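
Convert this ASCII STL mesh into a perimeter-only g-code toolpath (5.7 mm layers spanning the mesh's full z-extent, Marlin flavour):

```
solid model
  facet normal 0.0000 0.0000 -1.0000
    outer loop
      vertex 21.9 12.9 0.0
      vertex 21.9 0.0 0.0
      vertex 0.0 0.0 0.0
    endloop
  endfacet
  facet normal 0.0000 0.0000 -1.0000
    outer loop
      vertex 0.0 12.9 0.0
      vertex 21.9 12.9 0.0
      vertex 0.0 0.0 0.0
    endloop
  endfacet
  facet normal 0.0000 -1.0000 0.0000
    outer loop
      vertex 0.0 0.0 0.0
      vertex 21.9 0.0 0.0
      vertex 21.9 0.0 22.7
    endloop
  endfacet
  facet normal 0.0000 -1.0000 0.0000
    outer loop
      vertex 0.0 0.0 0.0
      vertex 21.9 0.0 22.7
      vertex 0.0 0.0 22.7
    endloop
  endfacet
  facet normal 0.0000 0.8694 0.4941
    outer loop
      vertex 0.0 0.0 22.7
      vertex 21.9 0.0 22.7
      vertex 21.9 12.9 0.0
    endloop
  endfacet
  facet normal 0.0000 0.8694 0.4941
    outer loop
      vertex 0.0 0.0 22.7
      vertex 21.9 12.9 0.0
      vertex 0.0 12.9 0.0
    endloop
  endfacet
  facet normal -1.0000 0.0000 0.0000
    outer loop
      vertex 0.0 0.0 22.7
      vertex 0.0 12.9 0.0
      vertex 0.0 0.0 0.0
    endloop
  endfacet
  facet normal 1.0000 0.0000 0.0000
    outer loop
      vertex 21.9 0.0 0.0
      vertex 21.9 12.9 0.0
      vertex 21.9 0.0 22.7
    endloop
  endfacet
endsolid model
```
; perimeter-only toolpath
G21 ; units = mm
G90 ; absolute positioning
G28 ; home
; layer 1
G0 Z5.7
G0 X0.0 Y0.0
G1 X21.9 Y0.0
G1 X21.9 Y9.7
G1 X0.0 Y9.7
G1 X0.0 Y0.0
; layer 2
G0 Z11.3
G0 X0.0 Y0.0
G1 X21.9 Y0.0
G1 X21.9 Y6.5
G1 X0.0 Y6.5
G1 X0.0 Y0.0
; layer 3
G0 Z17.0
G0 X0.0 Y0.0
G1 X21.9 Y0.0
G1 X21.9 Y3.2
G1 X0.0 Y3.2
G1 X0.0 Y0.0
M2 ; end

The solid is a wedge (ramp): 21.9 × 12.9 mm base, rising to 22.7 mm along the y=0 edge and sloping linearly to z=0 at y=12.9. Slicing at Δz = 5.7 mm — 4 equal slices spanning the solid's height, so layer i sits at z = i·h/4 — gives 3 non-empty perimeters. Each is a 4-segment closed polygon; G0 lifts to the layer z and rapids to the start vertex, then G1 traces the edges. The cross-section shrinks linearly with z (the slice at the apex is degenerate and omitted).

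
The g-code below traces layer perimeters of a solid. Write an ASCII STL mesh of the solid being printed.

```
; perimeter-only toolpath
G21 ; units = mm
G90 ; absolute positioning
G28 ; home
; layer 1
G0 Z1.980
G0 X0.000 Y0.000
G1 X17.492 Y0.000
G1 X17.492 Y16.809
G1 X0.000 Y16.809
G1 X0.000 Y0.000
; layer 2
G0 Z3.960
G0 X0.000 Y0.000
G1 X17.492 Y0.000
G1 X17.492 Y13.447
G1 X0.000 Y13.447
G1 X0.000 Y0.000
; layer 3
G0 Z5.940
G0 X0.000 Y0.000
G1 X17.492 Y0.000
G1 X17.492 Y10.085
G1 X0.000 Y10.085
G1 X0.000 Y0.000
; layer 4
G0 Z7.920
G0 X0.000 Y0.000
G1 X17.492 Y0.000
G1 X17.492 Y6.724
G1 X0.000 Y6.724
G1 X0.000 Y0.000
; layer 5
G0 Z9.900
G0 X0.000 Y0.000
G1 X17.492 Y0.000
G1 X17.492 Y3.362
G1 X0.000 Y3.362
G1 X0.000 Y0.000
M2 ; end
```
solid part
  facet normal 0.0000 0.0000 -1.0000
    outer loop
      vertex 17.492 20.171 0.000
      vertex 17.492 0.000 0.000
      vertex 0.000 0.000 0.000
    endloop
  endfacet
  facet normal 0.0000 0.0000 -1.0000
    outer loop
      vertex 0.000 20.171 0.000
      vertex 17.492 20.171 0.000
      vertex 0.000 0.000 0.000
    endloop
  endfacet
  facet normal 0.0000 -1.0000 0.0000
    outer loop
      vertex 0.000 0.000 0.000
      vertex 17.492 0.000 0.000
      vertex 17.492 0.000 11.880
    endloop
  endfacet
  facet normal 0.0000 -1.0000 0.0000
    outer loop
      vertex 0.000 0.000 0.000
      vertex 17.492 0.000 11.880
      vertex 0.000 0.000 11.880
    endloop
  endfacet
  facet normal 0.0000 0.5075 0.8617
    outer loop
      vertex 0.000 0.000 11.880
      vertex 17.492 0.000 11.880
      vertex 17.492 20.171 0.000
    endloop
  endfacet
  facet normal 0.0000 0.5075 0.8617
    outer loop
      vertex 0.000 0.000 11.880
      vertex 17.492 20.171 0.000
      vertex 0.000 20.171 0.000
    endloop
  endfacet
  facet normal -1.0000 0.0000 0.0000
    outer loop
      vertex 0.000 0.000 11.880
      vertex 0.000 20.171 0.000
      vertex 0.000 0.000 0.000
    endloop
  endfacet
  facet normal 1.0000 0.0000 0.0000
    outer loop
      vertex 17.492 0.000 0.000
      vertex 17.492 20.171 0.000
      vertex 17.492 0.000 11.880
    endloop
  endfacet
endsolid part

The G0 Z moves step by Δz≈1.980 mm. The G1 loops shrink linearly with z, so the solid tapers from its base footprint up to z≈11.9. Closing with a flat bottom cap and the tapered top and triangulating gives 8 facets — a wedge (ramp): 17.5 × 20.2 mm base, rising to 11.9 mm along the y=0 edge and sloping linearly to z=0 at y=20.2.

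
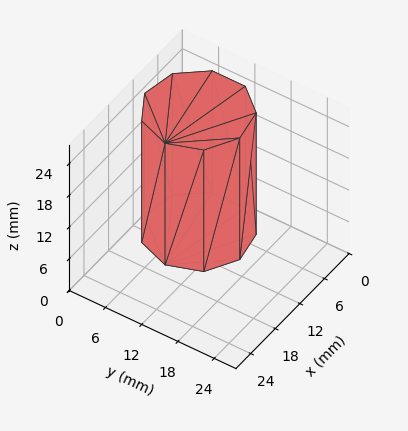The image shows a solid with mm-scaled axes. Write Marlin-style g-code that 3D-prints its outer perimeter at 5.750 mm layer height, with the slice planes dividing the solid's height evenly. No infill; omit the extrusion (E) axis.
Reading the render: the shape is a regular 9-sided prism (a cylinder approximated with 9 flat sides), circumscribed radius ≈ 8 mm, height ≈ 23 mm (dimensions read to the nearest mm from the axis ticks). For the g-code, the solid's height is divided into equal slices at the stated Δz and each level perimeter traced with G1 moves after a G0 lift.

; perimeter-only toolpath
G21 ; units = mm
G90 ; absolute positioning
G28 ; home
; layer 1
G0 Z5.750
G0 X16.000 Y8.000
G1 X14.128 Y13.142
G1 X9.389 Y15.878
G1 X4.000 Y14.928
G1 X0.482 Y10.736
G1 X0.482 Y5.264
G1 X4.000 Y1.072
G1 X9.389 Y0.122
G1 X14.128 Y2.858
G1 X16.000 Y8.000
; layer 2
G0 Z11.500
G0 X16.000 Y8.000
G1 X14.128 Y13.142
G1 X9.389 Y15.878
G1 X4.000 Y14.928
G1 X0.482 Y10.736
G1 X0.482 Y5.264
G1 X4.000 Y1.072
G1 X9.389 Y0.122
G1 X14.128 Y2.858
G1 X16.000 Y8.000
; layer 3
G0 Z17.250
G0 X16.000 Y8.000
G1 X14.128 Y13.142
G1 X9.389 Y15.878
G1 X4.000 Y14.928
G1 X0.482 Y10.736
G1 X0.482 Y5.264
G1 X4.000 Y1.072
G1 X9.389 Y0.122
G1 X14.128 Y2.858
G1 X16.000 Y8.000
; layer 4
G0 Z23.000
G0 X16.000 Y8.000
G1 X14.128 Y13.142
G1 X9.389 Y15.878
G1 X4.000 Y14.928
G1 X0.482 Y10.736
G1 X0.482 Y5.264
G1 X4.000 Y1.072
G1 X9.389 Y0.122
G1 X14.128 Y2.858
G1 X16.000 Y8.000
M2 ; end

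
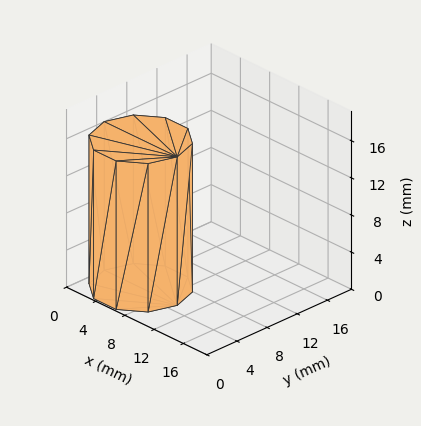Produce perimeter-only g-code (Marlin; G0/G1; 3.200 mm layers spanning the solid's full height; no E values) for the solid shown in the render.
Reading the render: the shape is a regular 10-sided prism (a cylinder approximated with 10 flat sides), circumscribed radius ≈ 5 mm, height ≈ 16 mm (dimensions read to the nearest mm from the axis ticks). For the g-code, the solid's height is divided into equal slices at the stated Δz and each level perimeter traced with G1 moves after a G0 lift.

; perimeter-only toolpath
G21 ; units = mm
G90 ; absolute positioning
G28 ; home
; layer 1
G0 Z3.200
G0 X10.000 Y5.000
G1 X9.045 Y7.939
G1 X6.545 Y9.755
G1 X3.455 Y9.755
G1 X0.955 Y7.939
G1 X0.000 Y5.000
G1 X0.955 Y2.061
G1 X3.455 Y0.245
G1 X6.545 Y0.245
G1 X9.045 Y2.061
G1 X10.000 Y5.000
; layer 2
G0 Z6.400
G0 X10.000 Y5.000
G1 X9.045 Y7.939
G1 X6.545 Y9.755
G1 X3.455 Y9.755
G1 X0.955 Y7.939
G1 X0.000 Y5.000
G1 X0.955 Y2.061
G1 X3.455 Y0.245
G1 X6.545 Y0.245
G1 X9.045 Y2.061
G1 X10.000 Y5.000
; layer 3
G0 Z9.600
G0 X10.000 Y5.000
G1 X9.045 Y7.939
G1 X6.545 Y9.755
G1 X3.455 Y9.755
G1 X0.955 Y7.939
G1 X0.000 Y5.000
G1 X0.955 Y2.061
G1 X3.455 Y0.245
G1 X6.545 Y0.245
G1 X9.045 Y2.061
G1 X10.000 Y5.000
; layer 4
G0 Z12.800
G0 X10.000 Y5.000
G1 X9.045 Y7.939
G1 X6.545 Y9.755
G1 X3.455 Y9.755
G1 X0.955 Y7.939
G1 X0.000 Y5.000
G1 X0.955 Y2.061
G1 X3.455 Y0.245
G1 X6.545 Y0.245
G1 X9.045 Y2.061
G1 X10.000 Y5.000
; layer 5
G0 Z16.000
G0 X10.000 Y5.000
G1 X9.045 Y7.939
G1 X6.545 Y9.755
G1 X3.455 Y9.755
G1 X0.955 Y7.939
G1 X0.000 Y5.000
G1 X0.955 Y2.061
G1 X3.455 Y0.245
G1 X6.545 Y0.245
G1 X9.045 Y2.061
G1 X10.000 Y5.000
M2 ; end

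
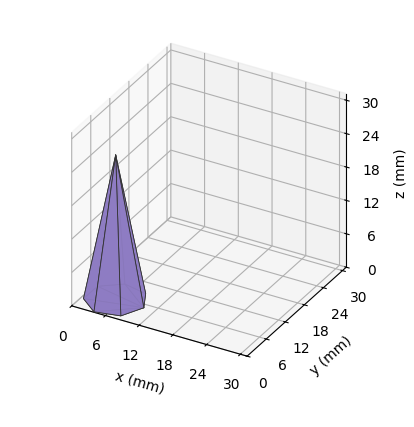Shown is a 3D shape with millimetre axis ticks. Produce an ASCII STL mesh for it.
Reading the render: the shape is a regular 7-sided pyramid, base circumscribed radius ≈ 5 mm, apex at z ≈ 26 mm (dimensions read to the nearest mm from the axis ticks). For the STL, each face is triangulated and given an outward normal.

solid part
  facet normal 0.0000 0.0000 -1.0000
    outer loop
      vertex 3.89 9.87 0.00
      vertex 8.12 8.91 0.00
      vertex 10.00 5.00 0.00
    endloop
  endfacet
  facet normal 0.0000 0.0000 -1.0000
    outer loop
      vertex 0.50 7.17 0.00
      vertex 3.89 9.87 0.00
      vertex 10.00 5.00 0.00
    endloop
  endfacet
  facet normal 0.0000 0.0000 -1.0000
    outer loop
      vertex 0.50 2.83 0.00
      vertex 0.50 7.17 0.00
      vertex 10.00 5.00 0.00
    endloop
  endfacet
  facet normal 0.0000 0.0000 -1.0000
    outer loop
      vertex 3.89 0.13 0.00
      vertex 0.50 2.83 0.00
      vertex 10.00 5.00 0.00
    endloop
  endfacet
  facet normal 0.0000 0.0000 -1.0000
    outer loop
      vertex 8.12 1.09 0.00
      vertex 3.89 0.13 0.00
      vertex 10.00 5.00 0.00
    endloop
  endfacet
  facet normal 0.8880 0.4270 0.1708
    outer loop
      vertex 10.00 5.00 0.00
      vertex 8.12 8.91 0.00
      vertex 5.00 5.00 26.00
    endloop
  endfacet
  facet normal 0.2181 0.9609 0.1707
    outer loop
      vertex 8.12 8.91 0.00
      vertex 3.89 9.87 0.00
      vertex 5.00 5.00 26.00
    endloop
  endfacet
  facet normal -0.6139 0.7708 0.1706
    outer loop
      vertex 3.89 9.87 0.00
      vertex 0.50 7.17 0.00
      vertex 5.00 5.00 26.00
    endloop
  endfacet
  facet normal -0.9854 0.0000 0.1705
    outer loop
      vertex 0.50 7.17 0.00
      vertex 0.50 2.83 0.00
      vertex 5.00 5.00 26.00
    endloop
  endfacet
  facet normal -0.6139 -0.7708 0.1706
    outer loop
      vertex 0.50 2.83 0.00
      vertex 3.89 0.13 0.00
      vertex 5.00 5.00 26.00
    endloop
  endfacet
  facet normal 0.2181 -0.9609 0.1707
    outer loop
      vertex 3.89 0.13 0.00
      vertex 8.12 1.09 0.00
      vertex 5.00 5.00 26.00
    endloop
  endfacet
  facet normal 0.8880 -0.4270 0.1708
    outer loop
      vertex 8.12 1.09 0.00
      vertex 10.00 5.00 0.00
      vertex 5.00 5.00 26.00
    endloop
  endfacet
endsolid part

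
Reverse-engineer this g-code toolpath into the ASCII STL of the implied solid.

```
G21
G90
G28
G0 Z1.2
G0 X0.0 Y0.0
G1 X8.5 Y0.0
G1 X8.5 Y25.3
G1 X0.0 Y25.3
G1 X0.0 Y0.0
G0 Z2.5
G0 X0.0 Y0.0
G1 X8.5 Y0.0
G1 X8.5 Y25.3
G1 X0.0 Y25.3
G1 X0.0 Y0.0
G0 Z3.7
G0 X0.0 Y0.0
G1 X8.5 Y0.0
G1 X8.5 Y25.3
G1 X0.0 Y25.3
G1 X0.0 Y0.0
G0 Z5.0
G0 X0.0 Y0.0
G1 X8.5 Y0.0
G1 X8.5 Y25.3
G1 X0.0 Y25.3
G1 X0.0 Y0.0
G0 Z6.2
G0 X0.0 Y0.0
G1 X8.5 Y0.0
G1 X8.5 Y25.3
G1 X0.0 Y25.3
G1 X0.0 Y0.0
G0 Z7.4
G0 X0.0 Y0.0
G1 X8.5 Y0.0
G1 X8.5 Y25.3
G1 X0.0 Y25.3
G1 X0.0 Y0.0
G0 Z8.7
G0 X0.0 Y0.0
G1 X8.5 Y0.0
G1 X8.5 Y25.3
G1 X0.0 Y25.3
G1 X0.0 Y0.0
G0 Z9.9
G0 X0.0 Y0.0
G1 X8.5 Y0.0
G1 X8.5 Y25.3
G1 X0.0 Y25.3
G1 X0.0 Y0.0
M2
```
solid part
  facet normal 0.0000 0.0000 -1.0000
    outer loop
      vertex 8.5 25.3 0.0
      vertex 8.5 0.0 0.0
      vertex 0.0 0.0 0.0
    endloop
  endfacet
  facet normal 0.0000 0.0000 -1.0000
    outer loop
      vertex 0.0 25.3 0.0
      vertex 8.5 25.3 0.0
      vertex 0.0 0.0 0.0
    endloop
  endfacet
  facet normal 0.0000 0.0000 1.0000
    outer loop
      vertex 0.0 0.0 9.9
      vertex 8.5 0.0 9.9
      vertex 8.5 25.3 9.9
    endloop
  endfacet
  facet normal 0.0000 0.0000 1.0000
    outer loop
      vertex 0.0 0.0 9.9
      vertex 8.5 25.3 9.9
      vertex 0.0 25.3 9.9
    endloop
  endfacet
  facet normal 0.0000 -1.0000 0.0000
    outer loop
      vertex 0.0 0.0 0.0
      vertex 8.5 0.0 0.0
      vertex 8.5 0.0 9.9
    endloop
  endfacet
  facet normal 0.0000 -1.0000 0.0000
    outer loop
      vertex 0.0 0.0 0.0
      vertex 8.5 0.0 9.9
      vertex 0.0 0.0 9.9
    endloop
  endfacet
  facet normal 0.0000 1.0000 0.0000
    outer loop
      vertex 8.5 25.3 9.9
      vertex 8.5 25.3 0.0
      vertex 0.0 25.3 0.0
    endloop
  endfacet
  facet normal 0.0000 1.0000 0.0000
    outer loop
      vertex 0.0 25.3 9.9
      vertex 8.5 25.3 9.9
      vertex 0.0 25.3 0.0
    endloop
  endfacet
  facet normal -1.0000 0.0000 0.0000
    outer loop
      vertex 0.0 25.3 9.9
      vertex 0.0 25.3 0.0
      vertex 0.0 0.0 0.0
    endloop
  endfacet
  facet normal -1.0000 0.0000 0.0000
    outer loop
      vertex 0.0 0.0 9.9
      vertex 0.0 25.3 9.9
      vertex 0.0 0.0 0.0
    endloop
  endfacet
  facet normal 1.0000 0.0000 0.0000
    outer loop
      vertex 8.5 0.0 0.0
      vertex 8.5 25.3 0.0
      vertex 8.5 25.3 9.9
    endloop
  endfacet
  facet normal 1.0000 0.0000 0.0000
    outer loop
      vertex 8.5 0.0 0.0
      vertex 8.5 25.3 9.9
      vertex 8.5 0.0 9.9
    endloop
  endfacet
endsolid part

The G0 Z moves step by Δz≈1.2 mm. Every layer's G1 loop is the same polygon, so the solid is a straight extrusion of it from z=0 to z≈9.9. Closing with flat bottom and top caps and triangulating gives 12 facets — a rectangular box, roughly 8.5 × 25.3 mm footprint and 9.9 mm tall.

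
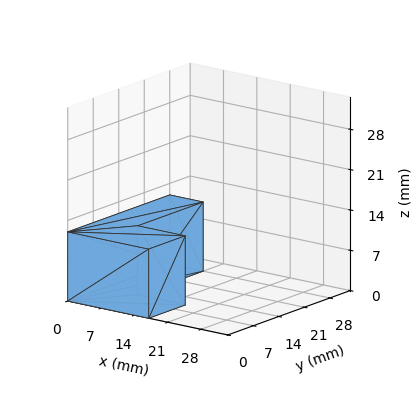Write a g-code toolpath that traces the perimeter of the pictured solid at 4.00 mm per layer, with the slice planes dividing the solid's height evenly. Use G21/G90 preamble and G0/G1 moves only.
Reading the render: the shape is an L-shaped prism: outer 17 × 28 mm, arm thicknesses ≈ 10 mm (horizontal) and 7 mm (vertical), extruded 12 mm in z (dimensions read to the nearest mm from the axis ticks). For the g-code, the solid's height is divided into equal slices at the stated Δz and each level perimeter traced with G1 moves after a G0 lift.

; perimeter-only toolpath
G21 ; units = mm
G90 ; absolute positioning
G28 ; home
; layer 1
G0 Z4.00
G0 X0.00 Y0.00
G1 X17.00 Y0.00
G1 X17.00 Y10.00
G1 X7.00 Y10.00
G1 X7.00 Y28.00
G1 X0.00 Y28.00
G1 X0.00 Y0.00
; layer 2
G0 Z8.00
G0 X0.00 Y0.00
G1 X17.00 Y0.00
G1 X17.00 Y10.00
G1 X7.00 Y10.00
G1 X7.00 Y28.00
G1 X0.00 Y28.00
G1 X0.00 Y0.00
; layer 3
G0 Z12.00
G0 X0.00 Y0.00
G1 X17.00 Y0.00
G1 X17.00 Y10.00
G1 X7.00 Y10.00
G1 X7.00 Y28.00
G1 X0.00 Y28.00
G1 X0.00 Y0.00
M2 ; end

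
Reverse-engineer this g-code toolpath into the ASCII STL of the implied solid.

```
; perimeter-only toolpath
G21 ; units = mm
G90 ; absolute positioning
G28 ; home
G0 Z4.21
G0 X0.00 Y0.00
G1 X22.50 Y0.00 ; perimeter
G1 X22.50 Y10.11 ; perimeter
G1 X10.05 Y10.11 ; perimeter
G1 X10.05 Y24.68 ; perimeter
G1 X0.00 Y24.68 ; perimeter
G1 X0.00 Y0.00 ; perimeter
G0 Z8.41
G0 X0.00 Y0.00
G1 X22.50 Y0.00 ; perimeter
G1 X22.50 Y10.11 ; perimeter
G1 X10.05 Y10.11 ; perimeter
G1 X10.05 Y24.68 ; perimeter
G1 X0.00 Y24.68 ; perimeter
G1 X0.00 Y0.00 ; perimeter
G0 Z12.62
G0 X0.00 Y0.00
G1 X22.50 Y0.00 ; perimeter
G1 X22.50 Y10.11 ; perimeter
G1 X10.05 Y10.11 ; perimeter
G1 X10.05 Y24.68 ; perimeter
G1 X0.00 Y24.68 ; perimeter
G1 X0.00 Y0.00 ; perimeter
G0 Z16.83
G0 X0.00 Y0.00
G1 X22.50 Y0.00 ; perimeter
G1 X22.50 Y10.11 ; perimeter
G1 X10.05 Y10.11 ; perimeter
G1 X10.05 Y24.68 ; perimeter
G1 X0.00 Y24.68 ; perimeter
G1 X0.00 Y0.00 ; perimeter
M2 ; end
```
solid part
  facet normal 0.0000 0.0000 -1.0000
    outer loop
      vertex 22.50 10.11 0.00
      vertex 22.50 0.00 0.00
      vertex 0.00 0.00 0.00
    endloop
  endfacet
  facet normal 0.0000 0.0000 -1.0000
    outer loop
      vertex 10.05 10.11 0.00
      vertex 22.50 10.11 0.00
      vertex 0.00 0.00 0.00
    endloop
  endfacet
  facet normal 0.0000 0.0000 -1.0000
    outer loop
      vertex 10.05 24.68 0.00
      vertex 10.05 10.11 0.00
      vertex 0.00 0.00 0.00
    endloop
  endfacet
  facet normal 0.0000 0.0000 -1.0000
    outer loop
      vertex 0.00 24.68 0.00
      vertex 10.05 24.68 0.00
      vertex 0.00 0.00 0.00
    endloop
  endfacet
  facet normal 0.0000 0.0000 1.0000
    outer loop
      vertex 0.00 0.00 16.83
      vertex 22.50 0.00 16.83
      vertex 22.50 10.11 16.83
    endloop
  endfacet
  facet normal 0.0000 0.0000 1.0000
    outer loop
      vertex 0.00 0.00 16.83
      vertex 22.50 10.11 16.83
      vertex 10.05 10.11 16.83
    endloop
  endfacet
  facet normal 0.0000 0.0000 1.0000
    outer loop
      vertex 0.00 0.00 16.83
      vertex 10.05 10.11 16.83
      vertex 10.05 24.68 16.83
    endloop
  endfacet
  facet normal 0.0000 0.0000 1.0000
    outer loop
      vertex 0.00 0.00 16.83
      vertex 10.05 24.68 16.83
      vertex 0.00 24.68 16.83
    endloop
  endfacet
  facet normal 0.0000 -1.0000 0.0000
    outer loop
      vertex 0.00 0.00 0.00
      vertex 22.50 0.00 0.00
      vertex 22.50 0.00 16.83
    endloop
  endfacet
  facet normal 0.0000 -1.0000 0.0000
    outer loop
      vertex 0.00 0.00 0.00
      vertex 22.50 0.00 16.83
      vertex 0.00 0.00 16.83
    endloop
  endfacet
  facet normal 1.0000 0.0000 0.0000
    outer loop
      vertex 22.50 0.00 0.00
      vertex 22.50 10.11 0.00
      vertex 22.50 10.11 16.83
    endloop
  endfacet
  facet normal 1.0000 0.0000 0.0000
    outer loop
      vertex 22.50 0.00 0.00
      vertex 22.50 10.11 16.83
      vertex 22.50 0.00 16.83
    endloop
  endfacet
  facet normal 0.0000 1.0000 0.0000
    outer loop
      vertex 22.50 10.11 0.00
      vertex 10.05 10.11 0.00
      vertex 10.05 10.11 16.83
    endloop
  endfacet
  facet normal 0.0000 1.0000 0.0000
    outer loop
      vertex 22.50 10.11 0.00
      vertex 10.05 10.11 16.83
      vertex 22.50 10.11 16.83
    endloop
  endfacet
  facet normal 1.0000 0.0000 0.0000
    outer loop
      vertex 10.05 10.11 0.00
      vertex 10.05 24.68 0.00
      vertex 10.05 24.68 16.83
    endloop
  endfacet
  facet normal 1.0000 0.0000 0.0000
    outer loop
      vertex 10.05 10.11 0.00
      vertex 10.05 24.68 16.83
      vertex 10.05 10.11 16.83
    endloop
  endfacet
  facet normal 0.0000 1.0000 0.0000
    outer loop
      vertex 10.05 24.68 0.00
      vertex 0.00 24.68 0.00
      vertex 0.00 24.68 16.83
    endloop
  endfacet
  facet normal 0.0000 1.0000 0.0000
    outer loop
      vertex 10.05 24.68 0.00
      vertex 0.00 24.68 16.83
      vertex 10.05 24.68 16.83
    endloop
  endfacet
  facet normal -1.0000 0.0000 0.0000
    outer loop
      vertex 0.00 24.68 0.00
      vertex 0.00 0.00 0.00
      vertex 0.00 0.00 16.83
    endloop
  endfacet
  facet normal -1.0000 0.0000 0.0000
    outer loop
      vertex 0.00 24.68 0.00
      vertex 0.00 0.00 16.83
      vertex 0.00 24.68 16.83
    endloop
  endfacet
endsolid part

The G0 Z moves step by Δz≈4.21 mm. Every layer's G1 loop is the same polygon, so the solid is a straight extrusion of it from z=0 to z≈16.8. Closing with flat bottom and top caps and triangulating gives 20 facets — an L-shaped prism: outer 22.5 × 24.7 mm, arm thicknesses ≈ 10.1 mm (horizontal) and 10.1 mm (vertical), extruded 16.8 mm in z.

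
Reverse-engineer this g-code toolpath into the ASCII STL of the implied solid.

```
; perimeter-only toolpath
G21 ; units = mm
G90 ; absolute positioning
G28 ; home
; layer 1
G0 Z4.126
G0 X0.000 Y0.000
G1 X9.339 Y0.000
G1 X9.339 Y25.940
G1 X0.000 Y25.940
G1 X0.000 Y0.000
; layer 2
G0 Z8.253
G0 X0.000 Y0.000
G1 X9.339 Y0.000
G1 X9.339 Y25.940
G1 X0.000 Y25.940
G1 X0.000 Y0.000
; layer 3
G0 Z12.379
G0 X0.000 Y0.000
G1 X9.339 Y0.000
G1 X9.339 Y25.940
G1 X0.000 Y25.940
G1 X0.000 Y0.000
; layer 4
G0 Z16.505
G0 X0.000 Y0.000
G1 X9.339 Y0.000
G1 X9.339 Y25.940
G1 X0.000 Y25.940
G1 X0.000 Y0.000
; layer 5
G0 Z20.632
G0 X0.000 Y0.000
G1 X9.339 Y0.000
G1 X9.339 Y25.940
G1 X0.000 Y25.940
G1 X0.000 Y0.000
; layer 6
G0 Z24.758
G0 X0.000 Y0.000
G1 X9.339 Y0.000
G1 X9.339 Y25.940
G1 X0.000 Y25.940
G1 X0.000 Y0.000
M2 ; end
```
solid part
  facet normal 0.0000 0.0000 -1.0000
    outer loop
      vertex 9.339 25.940 0.000
      vertex 9.339 0.000 0.000
      vertex 0.000 0.000 0.000
    endloop
  endfacet
  facet normal 0.0000 0.0000 -1.0000
    outer loop
      vertex 0.000 25.940 0.000
      vertex 9.339 25.940 0.000
      vertex 0.000 0.000 0.000
    endloop
  endfacet
  facet normal 0.0000 0.0000 1.0000
    outer loop
      vertex 0.000 0.000 24.758
      vertex 9.339 0.000 24.758
      vertex 9.339 25.940 24.758
    endloop
  endfacet
  facet normal 0.0000 0.0000 1.0000
    outer loop
      vertex 0.000 0.000 24.758
      vertex 9.339 25.940 24.758
      vertex 0.000 25.940 24.758
    endloop
  endfacet
  facet normal 0.0000 -1.0000 0.0000
    outer loop
      vertex 0.000 0.000 0.000
      vertex 9.339 0.000 0.000
      vertex 9.339 0.000 24.758
    endloop
  endfacet
  facet normal 0.0000 -1.0000 0.0000
    outer loop
      vertex 0.000 0.000 0.000
      vertex 9.339 0.000 24.758
      vertex 0.000 0.000 24.758
    endloop
  endfacet
  facet normal 0.0000 1.0000 0.0000
    outer loop
      vertex 9.339 25.940 24.758
      vertex 9.339 25.940 0.000
      vertex 0.000 25.940 0.000
    endloop
  endfacet
  facet normal 0.0000 1.0000 0.0000
    outer loop
      vertex 0.000 25.940 24.758
      vertex 9.339 25.940 24.758
      vertex 0.000 25.940 0.000
    endloop
  endfacet
  facet normal -1.0000 0.0000 0.0000
    outer loop
      vertex 0.000 25.940 24.758
      vertex 0.000 25.940 0.000
      vertex 0.000 0.000 0.000
    endloop
  endfacet
  facet normal -1.0000 0.0000 0.0000
    outer loop
      vertex 0.000 0.000 24.758
      vertex 0.000 25.940 24.758
      vertex 0.000 0.000 0.000
    endloop
  endfacet
  facet normal 1.0000 0.0000 0.0000
    outer loop
      vertex 9.339 0.000 0.000
      vertex 9.339 25.940 0.000
      vertex 9.339 25.940 24.758
    endloop
  endfacet
  facet normal 1.0000 0.0000 0.0000
    outer loop
      vertex 9.339 0.000 0.000
      vertex 9.339 25.940 24.758
      vertex 9.339 0.000 24.758
    endloop
  endfacet
endsolid part

The G0 Z moves step by Δz≈4.126 mm. Every layer's G1 loop is the same polygon, so the solid is a straight extrusion of it from z=0 to z≈24.8. Closing with flat bottom and top caps and triangulating gives 12 facets — a rectangular box, roughly 9.34 × 25.9 mm footprint and 24.8 mm tall.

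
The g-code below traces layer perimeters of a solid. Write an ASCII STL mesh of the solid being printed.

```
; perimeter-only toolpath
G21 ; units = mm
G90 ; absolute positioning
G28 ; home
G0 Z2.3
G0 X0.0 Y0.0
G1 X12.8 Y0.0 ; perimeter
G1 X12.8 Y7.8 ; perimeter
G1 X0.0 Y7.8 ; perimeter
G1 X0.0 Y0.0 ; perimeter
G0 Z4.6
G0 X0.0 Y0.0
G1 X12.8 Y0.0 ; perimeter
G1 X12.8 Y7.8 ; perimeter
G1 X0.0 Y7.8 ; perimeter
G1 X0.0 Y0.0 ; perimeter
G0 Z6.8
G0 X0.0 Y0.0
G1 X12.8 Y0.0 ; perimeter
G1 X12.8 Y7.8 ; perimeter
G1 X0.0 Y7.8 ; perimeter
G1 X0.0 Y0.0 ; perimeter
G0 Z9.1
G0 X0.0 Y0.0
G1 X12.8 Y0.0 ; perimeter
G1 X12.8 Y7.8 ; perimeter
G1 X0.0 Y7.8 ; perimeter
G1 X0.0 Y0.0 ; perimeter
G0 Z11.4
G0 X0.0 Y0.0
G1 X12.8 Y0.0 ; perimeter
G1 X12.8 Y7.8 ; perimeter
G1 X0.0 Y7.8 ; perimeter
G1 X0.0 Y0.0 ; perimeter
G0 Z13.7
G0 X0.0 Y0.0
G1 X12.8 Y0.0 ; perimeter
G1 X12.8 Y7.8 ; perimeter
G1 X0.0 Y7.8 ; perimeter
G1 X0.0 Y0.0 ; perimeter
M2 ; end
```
solid part
  facet normal 0.0000 0.0000 -1.0000
    outer loop
      vertex 12.8 7.8 0.0
      vertex 12.8 0.0 0.0
      vertex 0.0 0.0 0.0
    endloop
  endfacet
  facet normal 0.0000 0.0000 -1.0000
    outer loop
      vertex 0.0 7.8 0.0
      vertex 12.8 7.8 0.0
      vertex 0.0 0.0 0.0
    endloop
  endfacet
  facet normal 0.0000 0.0000 1.0000
    outer loop
      vertex 0.0 0.0 13.7
      vertex 12.8 0.0 13.7
      vertex 12.8 7.8 13.7
    endloop
  endfacet
  facet normal 0.0000 0.0000 1.0000
    outer loop
      vertex 0.0 0.0 13.7
      vertex 12.8 7.8 13.7
      vertex 0.0 7.8 13.7
    endloop
  endfacet
  facet normal 0.0000 -1.0000 0.0000
    outer loop
      vertex 0.0 0.0 0.0
      vertex 12.8 0.0 0.0
      vertex 12.8 0.0 13.7
    endloop
  endfacet
  facet normal 0.0000 -1.0000 0.0000
    outer loop
      vertex 0.0 0.0 0.0
      vertex 12.8 0.0 13.7
      vertex 0.0 0.0 13.7
    endloop
  endfacet
  facet normal 0.0000 1.0000 0.0000
    outer loop
      vertex 12.8 7.8 13.7
      vertex 12.8 7.8 0.0
      vertex 0.0 7.8 0.0
    endloop
  endfacet
  facet normal 0.0000 1.0000 0.0000
    outer loop
      vertex 0.0 7.8 13.7
      vertex 12.8 7.8 13.7
      vertex 0.0 7.8 0.0
    endloop
  endfacet
  facet normal -1.0000 0.0000 0.0000
    outer loop
      vertex 0.0 7.8 13.7
      vertex 0.0 7.8 0.0
      vertex 0.0 0.0 0.0
    endloop
  endfacet
  facet normal -1.0000 0.0000 0.0000
    outer loop
      vertex 0.0 0.0 13.7
      vertex 0.0 7.8 13.7
      vertex 0.0 0.0 0.0
    endloop
  endfacet
  facet normal 1.0000 0.0000 0.0000
    outer loop
      vertex 12.8 0.0 0.0
      vertex 12.8 7.8 0.0
      vertex 12.8 7.8 13.7
    endloop
  endfacet
  facet normal 1.0000 0.0000 0.0000
    outer loop
      vertex 12.8 0.0 0.0
      vertex 12.8 7.8 13.7
      vertex 12.8 0.0 13.7
    endloop
  endfacet
endsolid part

The G0 Z moves step by Δz≈2.3 mm. Every layer's G1 loop is the same polygon, so the solid is a straight extrusion of it from z=0 to z≈13.7. Closing with flat bottom and top caps and triangulating gives 12 facets — a rectangular box, roughly 12.8 × 7.8 mm footprint and 13.7 mm tall.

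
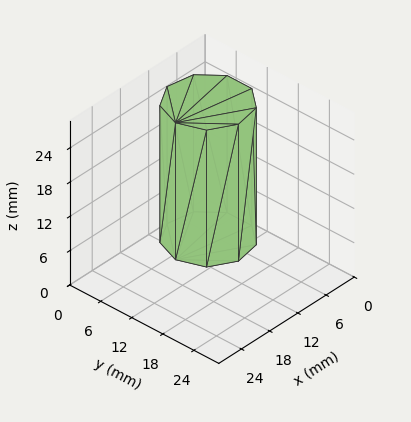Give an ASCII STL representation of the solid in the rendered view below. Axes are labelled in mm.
Reading the render: the shape is a regular 9-sided prism (a cylinder approximated with 9 flat sides), circumscribed radius ≈ 7 mm, height ≈ 24 mm (dimensions read to the nearest mm from the axis ticks). For the STL, each face is triangulated and given an outward normal.

solid part
  facet normal 0.0000 0.0000 -1.0000
    outer loop
      vertex 8.216 13.894 0.000
      vertex 12.362 11.500 0.000
      vertex 14.000 7.000 0.000
    endloop
  endfacet
  facet normal 0.0000 0.0000 -1.0000
    outer loop
      vertex 3.500 13.062 0.000
      vertex 8.216 13.894 0.000
      vertex 14.000 7.000 0.000
    endloop
  endfacet
  facet normal 0.0000 0.0000 -1.0000
    outer loop
      vertex 0.422 9.394 0.000
      vertex 3.500 13.062 0.000
      vertex 14.000 7.000 0.000
    endloop
  endfacet
  facet normal 0.0000 0.0000 -1.0000
    outer loop
      vertex 0.422 4.606 0.000
      vertex 0.422 9.394 0.000
      vertex 14.000 7.000 0.000
    endloop
  endfacet
  facet normal 0.0000 0.0000 -1.0000
    outer loop
      vertex 3.500 0.938 0.000
      vertex 0.422 4.606 0.000
      vertex 14.000 7.000 0.000
    endloop
  endfacet
  facet normal 0.0000 0.0000 -1.0000
    outer loop
      vertex 8.216 0.106 0.000
      vertex 3.500 0.938 0.000
      vertex 14.000 7.000 0.000
    endloop
  endfacet
  facet normal 0.0000 0.0000 -1.0000
    outer loop
      vertex 12.362 2.500 0.000
      vertex 8.216 0.106 0.000
      vertex 14.000 7.000 0.000
    endloop
  endfacet
  facet normal 0.0000 0.0000 1.0000
    outer loop
      vertex 14.000 7.000 24.000
      vertex 12.362 11.500 24.000
      vertex 8.216 13.894 24.000
    endloop
  endfacet
  facet normal 0.0000 0.0000 1.0000
    outer loop
      vertex 14.000 7.000 24.000
      vertex 8.216 13.894 24.000
      vertex 3.500 13.062 24.000
    endloop
  endfacet
  facet normal 0.0000 0.0000 1.0000
    outer loop
      vertex 14.000 7.000 24.000
      vertex 3.500 13.062 24.000
      vertex 0.422 9.394 24.000
    endloop
  endfacet
  facet normal 0.0000 0.0000 1.0000
    outer loop
      vertex 14.000 7.000 24.000
      vertex 0.422 9.394 24.000
      vertex 0.422 4.606 24.000
    endloop
  endfacet
  facet normal 0.0000 0.0000 1.0000
    outer loop
      vertex 14.000 7.000 24.000
      vertex 0.422 4.606 24.000
      vertex 3.500 0.938 24.000
    endloop
  endfacet
  facet normal 0.0000 0.0000 1.0000
    outer loop
      vertex 14.000 7.000 24.000
      vertex 3.500 0.938 24.000
      vertex 8.216 0.106 24.000
    endloop
  endfacet
  facet normal 0.0000 0.0000 1.0000
    outer loop
      vertex 14.000 7.000 24.000
      vertex 8.216 0.106 24.000
      vertex 12.362 2.500 24.000
    endloop
  endfacet
  facet normal 0.9397 0.3420 0.0000
    outer loop
      vertex 14.000 7.000 0.000
      vertex 12.362 11.500 0.000
      vertex 12.362 11.500 24.000
    endloop
  endfacet
  facet normal 0.9397 0.3420 0.0000
    outer loop
      vertex 14.000 7.000 0.000
      vertex 12.362 11.500 24.000
      vertex 14.000 7.000 24.000
    endloop
  endfacet
  facet normal 0.5000 0.8660 0.0000
    outer loop
      vertex 12.362 11.500 0.000
      vertex 8.216 13.894 0.000
      vertex 8.216 13.894 24.000
    endloop
  endfacet
  facet normal 0.5000 0.8660 0.0000
    outer loop
      vertex 12.362 11.500 0.000
      vertex 8.216 13.894 24.000
      vertex 12.362 11.500 24.000
    endloop
  endfacet
  facet normal -0.1737 0.9848 0.0000
    outer loop
      vertex 8.216 13.894 0.000
      vertex 3.500 13.062 0.000
      vertex 3.500 13.062 24.000
    endloop
  endfacet
  facet normal -0.1737 0.9848 0.0000
    outer loop
      vertex 8.216 13.894 0.000
      vertex 3.500 13.062 24.000
      vertex 8.216 13.894 24.000
    endloop
  endfacet
  facet normal -0.7660 0.6428 0.0000
    outer loop
      vertex 3.500 13.062 0.000
      vertex 0.422 9.394 0.000
      vertex 0.422 9.394 24.000
    endloop
  endfacet
  facet normal -0.7660 0.6428 0.0000
    outer loop
      vertex 3.500 13.062 0.000
      vertex 0.422 9.394 24.000
      vertex 3.500 13.062 24.000
    endloop
  endfacet
  facet normal -1.0000 0.0000 0.0000
    outer loop
      vertex 0.422 9.394 0.000
      vertex 0.422 4.606 0.000
      vertex 0.422 4.606 24.000
    endloop
  endfacet
  facet normal -1.0000 0.0000 0.0000
    outer loop
      vertex 0.422 9.394 0.000
      vertex 0.422 4.606 24.000
      vertex 0.422 9.394 24.000
    endloop
  endfacet
  facet normal -0.7660 -0.6428 0.0000
    outer loop
      vertex 0.422 4.606 0.000
      vertex 3.500 0.938 0.000
      vertex 3.500 0.938 24.000
    endloop
  endfacet
  facet normal -0.7660 -0.6428 0.0000
    outer loop
      vertex 0.422 4.606 0.000
      vertex 3.500 0.938 24.000
      vertex 0.422 4.606 24.000
    endloop
  endfacet
  facet normal -0.1737 -0.9848 0.0000
    outer loop
      vertex 3.500 0.938 0.000
      vertex 8.216 0.106 0.000
      vertex 8.216 0.106 24.000
    endloop
  endfacet
  facet normal -0.1737 -0.9848 0.0000
    outer loop
      vertex 3.500 0.938 0.000
      vertex 8.216 0.106 24.000
      vertex 3.500 0.938 24.000
    endloop
  endfacet
  facet normal 0.5000 -0.8660 0.0000
    outer loop
      vertex 8.216 0.106 0.000
      vertex 12.362 2.500 0.000
      vertex 12.362 2.500 24.000
    endloop
  endfacet
  facet normal 0.5000 -0.8660 0.0000
    outer loop
      vertex 8.216 0.106 0.000
      vertex 12.362 2.500 24.000
      vertex 8.216 0.106 24.000
    endloop
  endfacet
  facet normal 0.9397 -0.3420 0.0000
    outer loop
      vertex 12.362 2.500 0.000
      vertex 14.000 7.000 0.000
      vertex 14.000 7.000 24.000
    endloop
  endfacet
  facet normal 0.9397 -0.3420 0.0000
    outer loop
      vertex 12.362 2.500 0.000
      vertex 14.000 7.000 24.000
      vertex 12.362 2.500 24.000
    endloop
  endfacet
endsolid part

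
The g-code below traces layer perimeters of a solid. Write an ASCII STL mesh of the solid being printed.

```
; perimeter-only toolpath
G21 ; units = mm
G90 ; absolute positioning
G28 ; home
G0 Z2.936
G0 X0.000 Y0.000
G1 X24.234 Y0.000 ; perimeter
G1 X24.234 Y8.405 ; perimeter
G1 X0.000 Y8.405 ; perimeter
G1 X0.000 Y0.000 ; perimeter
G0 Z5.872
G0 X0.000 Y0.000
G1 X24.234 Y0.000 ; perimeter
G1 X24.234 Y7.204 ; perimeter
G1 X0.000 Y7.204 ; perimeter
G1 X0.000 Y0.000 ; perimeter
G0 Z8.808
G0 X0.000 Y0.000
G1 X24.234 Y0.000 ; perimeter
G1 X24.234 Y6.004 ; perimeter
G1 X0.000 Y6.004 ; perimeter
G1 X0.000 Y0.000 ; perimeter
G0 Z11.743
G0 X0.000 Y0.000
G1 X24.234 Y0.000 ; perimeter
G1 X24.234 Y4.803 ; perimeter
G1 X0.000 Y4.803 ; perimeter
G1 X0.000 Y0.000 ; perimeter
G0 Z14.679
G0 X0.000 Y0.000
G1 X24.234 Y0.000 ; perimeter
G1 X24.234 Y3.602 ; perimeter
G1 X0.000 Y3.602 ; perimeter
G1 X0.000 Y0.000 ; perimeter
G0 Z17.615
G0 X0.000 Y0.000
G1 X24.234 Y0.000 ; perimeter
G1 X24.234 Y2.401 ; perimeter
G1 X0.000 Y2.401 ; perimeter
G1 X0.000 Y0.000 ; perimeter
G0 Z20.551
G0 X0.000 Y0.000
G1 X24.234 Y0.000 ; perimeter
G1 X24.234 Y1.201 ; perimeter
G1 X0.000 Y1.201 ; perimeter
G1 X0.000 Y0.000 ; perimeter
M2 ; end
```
solid part
  facet normal 0.0000 0.0000 -1.0000
    outer loop
      vertex 24.234 9.606 0.000
      vertex 24.234 0.000 0.000
      vertex 0.000 0.000 0.000
    endloop
  endfacet
  facet normal 0.0000 0.0000 -1.0000
    outer loop
      vertex 0.000 9.606 0.000
      vertex 24.234 9.606 0.000
      vertex 0.000 0.000 0.000
    endloop
  endfacet
  facet normal 0.0000 -1.0000 0.0000
    outer loop
      vertex 0.000 0.000 0.000
      vertex 24.234 0.000 0.000
      vertex 24.234 0.000 23.487
    endloop
  endfacet
  facet normal 0.0000 -1.0000 0.0000
    outer loop
      vertex 0.000 0.000 0.000
      vertex 24.234 0.000 23.487
      vertex 0.000 0.000 23.487
    endloop
  endfacet
  facet normal 0.0000 0.9256 0.3786
    outer loop
      vertex 0.000 0.000 23.487
      vertex 24.234 0.000 23.487
      vertex 24.234 9.606 0.000
    endloop
  endfacet
  facet normal 0.0000 0.9256 0.3786
    outer loop
      vertex 0.000 0.000 23.487
      vertex 24.234 9.606 0.000
      vertex 0.000 9.606 0.000
    endloop
  endfacet
  facet normal -1.0000 0.0000 0.0000
    outer loop
      vertex 0.000 0.000 23.487
      vertex 0.000 9.606 0.000
      vertex 0.000 0.000 0.000
    endloop
  endfacet
  facet normal 1.0000 0.0000 0.0000
    outer loop
      vertex 24.234 0.000 0.000
      vertex 24.234 9.606 0.000
      vertex 24.234 0.000 23.487
    endloop
  endfacet
endsolid part

The G0 Z moves step by Δz≈2.936 mm. The G1 loops shrink linearly with z, so the solid tapers from its base footprint up to z≈23.5. Closing with a flat bottom cap and the tapered top and triangulating gives 8 facets — a wedge (ramp): 24.2 × 9.61 mm base, rising to 23.5 mm along the y=0 edge and sloping linearly to z=0 at y=9.61.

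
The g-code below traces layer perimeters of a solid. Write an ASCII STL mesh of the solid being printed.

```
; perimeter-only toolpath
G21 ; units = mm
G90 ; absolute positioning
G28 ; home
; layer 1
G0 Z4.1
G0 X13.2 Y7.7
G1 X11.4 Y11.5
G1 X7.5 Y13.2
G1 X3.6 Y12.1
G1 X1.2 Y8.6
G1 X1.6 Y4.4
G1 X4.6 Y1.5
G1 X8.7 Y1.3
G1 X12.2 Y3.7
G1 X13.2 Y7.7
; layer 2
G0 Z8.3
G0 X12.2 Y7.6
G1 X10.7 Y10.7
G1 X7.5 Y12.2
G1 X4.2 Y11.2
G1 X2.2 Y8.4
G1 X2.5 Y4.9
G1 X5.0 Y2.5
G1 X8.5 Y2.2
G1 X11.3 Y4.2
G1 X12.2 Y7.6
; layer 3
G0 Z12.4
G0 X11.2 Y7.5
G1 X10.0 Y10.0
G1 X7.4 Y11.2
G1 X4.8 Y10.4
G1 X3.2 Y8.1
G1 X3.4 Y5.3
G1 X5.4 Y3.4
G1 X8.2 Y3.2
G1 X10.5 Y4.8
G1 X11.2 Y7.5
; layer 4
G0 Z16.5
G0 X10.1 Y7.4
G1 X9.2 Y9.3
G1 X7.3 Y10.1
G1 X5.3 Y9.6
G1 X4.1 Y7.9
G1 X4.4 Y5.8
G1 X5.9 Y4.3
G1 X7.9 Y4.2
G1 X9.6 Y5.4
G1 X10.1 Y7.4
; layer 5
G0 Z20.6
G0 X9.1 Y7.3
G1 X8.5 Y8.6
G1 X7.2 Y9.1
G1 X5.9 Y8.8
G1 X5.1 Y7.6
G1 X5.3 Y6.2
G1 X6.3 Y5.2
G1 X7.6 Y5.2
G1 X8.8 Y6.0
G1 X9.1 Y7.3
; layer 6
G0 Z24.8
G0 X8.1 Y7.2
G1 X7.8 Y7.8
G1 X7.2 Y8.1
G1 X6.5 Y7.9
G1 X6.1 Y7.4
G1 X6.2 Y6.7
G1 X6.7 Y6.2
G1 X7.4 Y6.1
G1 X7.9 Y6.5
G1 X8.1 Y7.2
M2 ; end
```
solid part
  facet normal 0.0000 0.0000 -1.0000
    outer loop
      vertex 7.6 14.2 0.0
      vertex 12.1 12.2 0.0
      vertex 14.2 7.8 0.0
    endloop
  endfacet
  facet normal 0.0000 0.0000 -1.0000
    outer loop
      vertex 3.0 12.9 0.0
      vertex 7.6 14.2 0.0
      vertex 14.2 7.8 0.0
    endloop
  endfacet
  facet normal 0.0000 0.0000 -1.0000
    outer loop
      vertex 0.2 8.9 0.0
      vertex 3.0 12.9 0.0
      vertex 14.2 7.8 0.0
    endloop
  endfacet
  facet normal 0.0000 0.0000 -1.0000
    outer loop
      vertex 0.7 4.0 0.0
      vertex 0.2 8.9 0.0
      vertex 14.2 7.8 0.0
    endloop
  endfacet
  facet normal 0.0000 0.0000 -1.0000
    outer loop
      vertex 4.2 0.6 0.0
      vertex 0.7 4.0 0.0
      vertex 14.2 7.8 0.0
    endloop
  endfacet
  facet normal 0.0000 0.0000 -1.0000
    outer loop
      vertex 9.0 0.3 0.0
      vertex 4.2 0.6 0.0
      vertex 14.2 7.8 0.0
    endloop
  endfacet
  facet normal 0.0000 0.0000 -1.0000
    outer loop
      vertex 13.0 3.1 0.0
      vertex 9.0 0.3 0.0
      vertex 14.2 7.8 0.0
    endloop
  endfacet
  facet normal 0.8791 0.4196 0.2261
    outer loop
      vertex 14.2 7.8 0.0
      vertex 12.1 12.2 0.0
      vertex 7.1 7.1 28.9
    endloop
  endfacet
  facet normal 0.3957 0.8903 0.2256
    outer loop
      vertex 12.1 12.2 0.0
      vertex 7.6 14.2 0.0
      vertex 7.1 7.1 28.9
    endloop
  endfacet
  facet normal -0.2649 0.9375 0.2257
    outer loop
      vertex 7.6 14.2 0.0
      vertex 3.0 12.9 0.0
      vertex 7.1 7.1 28.9
    endloop
  endfacet
  facet normal -0.7982 0.5587 0.2254
    outer loop
      vertex 3.0 12.9 0.0
      vertex 0.2 8.9 0.0
      vertex 7.1 7.1 28.9
    endloop
  endfacet
  facet normal -0.9693 -0.0989 0.2253
    outer loop
      vertex 0.2 8.9 0.0
      vertex 0.7 4.0 0.0
      vertex 7.1 7.1 28.9
    endloop
  endfacet
  facet normal -0.6789 -0.6988 0.2253
    outer loop
      vertex 0.7 4.0 0.0
      vertex 4.2 0.6 0.0
      vertex 7.1 7.1 28.9
    endloop
  endfacet
  facet normal -0.0608 -0.9725 0.2248
    outer loop
      vertex 4.2 0.6 0.0
      vertex 9.0 0.3 0.0
      vertex 7.1 7.1 28.9
    endloop
  endfacet
  facet normal 0.5588 -0.7983 0.2246
    outer loop
      vertex 9.0 0.3 0.0
      vertex 13.0 3.1 0.0
      vertex 7.1 7.1 28.9
    endloop
  endfacet
  facet normal 0.9438 -0.2410 0.2260
    outer loop
      vertex 13.0 3.1 0.0
      vertex 14.2 7.8 0.0
      vertex 7.1 7.1 28.9
    endloop
  endfacet
endsolid part

The G0 Z moves step by Δz≈4.1 mm. The G1 loops shrink linearly with z, so the solid tapers from its base footprint up to z≈28.9. Closing with a flat bottom cap and the tapered top and triangulating gives 16 facets — a regular 9-sided pyramid, base circumscribed radius ≈ 7.1 mm, apex at z ≈ 28.9 mm.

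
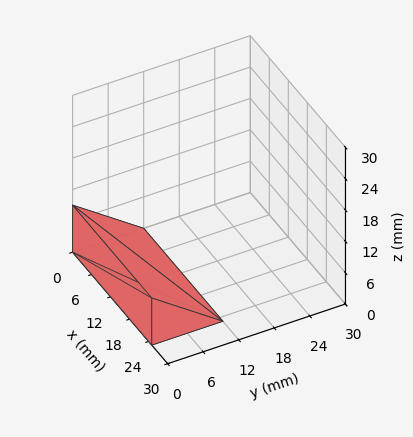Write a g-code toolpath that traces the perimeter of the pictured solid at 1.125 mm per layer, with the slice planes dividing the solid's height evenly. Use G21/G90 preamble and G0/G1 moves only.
Reading the render: the shape is a wedge (ramp): 25 × 12 mm base, rising to 9 mm along the y=0 edge and sloping linearly to z=0 at y=12 (dimensions read to the nearest mm from the axis ticks). For the g-code, the solid's height is divided into equal slices at the stated Δz and each level perimeter traced with G1 moves after a G0 lift.

; perimeter-only toolpath
G21 ; units = mm
G90 ; absolute positioning
G28 ; home
; layer 1
G0 Z1.125
G0 X0.000 Y0.000
G1 X25.000 Y0.000
G1 X25.000 Y10.500
G1 X0.000 Y10.500
G1 X0.000 Y0.000
; layer 2
G0 Z2.250
G0 X0.000 Y0.000
G1 X25.000 Y0.000
G1 X25.000 Y9.000
G1 X0.000 Y9.000
G1 X0.000 Y0.000
; layer 3
G0 Z3.375
G0 X0.000 Y0.000
G1 X25.000 Y0.000
G1 X25.000 Y7.500
G1 X0.000 Y7.500
G1 X0.000 Y0.000
; layer 4
G0 Z4.500
G0 X0.000 Y0.000
G1 X25.000 Y0.000
G1 X25.000 Y6.000
G1 X0.000 Y6.000
G1 X0.000 Y0.000
; layer 5
G0 Z5.625
G0 X0.000 Y0.000
G1 X25.000 Y0.000
G1 X25.000 Y4.500
G1 X0.000 Y4.500
G1 X0.000 Y0.000
; layer 6
G0 Z6.750
G0 X0.000 Y0.000
G1 X25.000 Y0.000
G1 X25.000 Y3.000
G1 X0.000 Y3.000
G1 X0.000 Y0.000
; layer 7
G0 Z7.875
G0 X0.000 Y0.000
G1 X25.000 Y0.000
G1 X25.000 Y1.500
G1 X0.000 Y1.500
G1 X0.000 Y0.000
M2 ; end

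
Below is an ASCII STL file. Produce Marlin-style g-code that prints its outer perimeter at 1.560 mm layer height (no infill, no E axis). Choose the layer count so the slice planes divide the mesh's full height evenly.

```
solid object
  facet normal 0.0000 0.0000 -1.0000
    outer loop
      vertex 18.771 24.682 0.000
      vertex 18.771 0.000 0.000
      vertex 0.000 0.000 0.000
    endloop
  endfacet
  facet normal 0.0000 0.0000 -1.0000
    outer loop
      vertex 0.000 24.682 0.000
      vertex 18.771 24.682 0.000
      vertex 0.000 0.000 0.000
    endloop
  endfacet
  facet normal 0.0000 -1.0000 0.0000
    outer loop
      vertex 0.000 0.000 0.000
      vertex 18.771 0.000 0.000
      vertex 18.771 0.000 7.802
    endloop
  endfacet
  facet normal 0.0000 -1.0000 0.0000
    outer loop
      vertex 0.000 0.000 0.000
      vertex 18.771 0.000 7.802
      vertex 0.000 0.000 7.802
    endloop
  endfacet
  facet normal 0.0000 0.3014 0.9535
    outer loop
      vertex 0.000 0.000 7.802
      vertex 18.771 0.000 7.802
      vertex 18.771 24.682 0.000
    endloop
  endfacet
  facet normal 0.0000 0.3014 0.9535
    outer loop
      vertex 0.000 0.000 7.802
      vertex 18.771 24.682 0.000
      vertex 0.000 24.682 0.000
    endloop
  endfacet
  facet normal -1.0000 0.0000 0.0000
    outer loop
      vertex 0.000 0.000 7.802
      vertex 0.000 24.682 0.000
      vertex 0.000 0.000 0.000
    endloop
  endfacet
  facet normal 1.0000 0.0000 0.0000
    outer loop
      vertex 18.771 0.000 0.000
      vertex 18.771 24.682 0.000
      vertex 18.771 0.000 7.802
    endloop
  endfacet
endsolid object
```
; perimeter-only toolpath
G21 ; units = mm
G90 ; absolute positioning
G28 ; home
; layer 1
G0 Z1.560
G0 X0.000 Y0.000
G1 X18.771 Y0.000
G1 X18.771 Y19.746
G1 X0.000 Y19.746
G1 X0.000 Y0.000
; layer 2
G0 Z3.121
G0 X0.000 Y0.000
G1 X18.771 Y0.000
G1 X18.771 Y14.809
G1 X0.000 Y14.809
G1 X0.000 Y0.000
; layer 3
G0 Z4.681
G0 X0.000 Y0.000
G1 X18.771 Y0.000
G1 X18.771 Y9.873
G1 X0.000 Y9.873
G1 X0.000 Y0.000
; layer 4
G0 Z6.242
G0 X0.000 Y0.000
G1 X18.771 Y0.000
G1 X18.771 Y4.936
G1 X0.000 Y4.936
G1 X0.000 Y0.000
M2 ; end

The solid is a wedge (ramp): 18.8 × 24.7 mm base, rising to 7.8 mm along the y=0 edge and sloping linearly to z=0 at y=24.7. Slicing at Δz = 1.560 mm — 5 equal slices spanning the solid's height, so layer i sits at z = i·h/5 — gives 4 non-empty perimeters. Each is a 4-segment closed polygon; G0 lifts to the layer z and rapids to the start vertex, then G1 traces the edges. The cross-section shrinks linearly with z (the slice at the apex is degenerate and omitted).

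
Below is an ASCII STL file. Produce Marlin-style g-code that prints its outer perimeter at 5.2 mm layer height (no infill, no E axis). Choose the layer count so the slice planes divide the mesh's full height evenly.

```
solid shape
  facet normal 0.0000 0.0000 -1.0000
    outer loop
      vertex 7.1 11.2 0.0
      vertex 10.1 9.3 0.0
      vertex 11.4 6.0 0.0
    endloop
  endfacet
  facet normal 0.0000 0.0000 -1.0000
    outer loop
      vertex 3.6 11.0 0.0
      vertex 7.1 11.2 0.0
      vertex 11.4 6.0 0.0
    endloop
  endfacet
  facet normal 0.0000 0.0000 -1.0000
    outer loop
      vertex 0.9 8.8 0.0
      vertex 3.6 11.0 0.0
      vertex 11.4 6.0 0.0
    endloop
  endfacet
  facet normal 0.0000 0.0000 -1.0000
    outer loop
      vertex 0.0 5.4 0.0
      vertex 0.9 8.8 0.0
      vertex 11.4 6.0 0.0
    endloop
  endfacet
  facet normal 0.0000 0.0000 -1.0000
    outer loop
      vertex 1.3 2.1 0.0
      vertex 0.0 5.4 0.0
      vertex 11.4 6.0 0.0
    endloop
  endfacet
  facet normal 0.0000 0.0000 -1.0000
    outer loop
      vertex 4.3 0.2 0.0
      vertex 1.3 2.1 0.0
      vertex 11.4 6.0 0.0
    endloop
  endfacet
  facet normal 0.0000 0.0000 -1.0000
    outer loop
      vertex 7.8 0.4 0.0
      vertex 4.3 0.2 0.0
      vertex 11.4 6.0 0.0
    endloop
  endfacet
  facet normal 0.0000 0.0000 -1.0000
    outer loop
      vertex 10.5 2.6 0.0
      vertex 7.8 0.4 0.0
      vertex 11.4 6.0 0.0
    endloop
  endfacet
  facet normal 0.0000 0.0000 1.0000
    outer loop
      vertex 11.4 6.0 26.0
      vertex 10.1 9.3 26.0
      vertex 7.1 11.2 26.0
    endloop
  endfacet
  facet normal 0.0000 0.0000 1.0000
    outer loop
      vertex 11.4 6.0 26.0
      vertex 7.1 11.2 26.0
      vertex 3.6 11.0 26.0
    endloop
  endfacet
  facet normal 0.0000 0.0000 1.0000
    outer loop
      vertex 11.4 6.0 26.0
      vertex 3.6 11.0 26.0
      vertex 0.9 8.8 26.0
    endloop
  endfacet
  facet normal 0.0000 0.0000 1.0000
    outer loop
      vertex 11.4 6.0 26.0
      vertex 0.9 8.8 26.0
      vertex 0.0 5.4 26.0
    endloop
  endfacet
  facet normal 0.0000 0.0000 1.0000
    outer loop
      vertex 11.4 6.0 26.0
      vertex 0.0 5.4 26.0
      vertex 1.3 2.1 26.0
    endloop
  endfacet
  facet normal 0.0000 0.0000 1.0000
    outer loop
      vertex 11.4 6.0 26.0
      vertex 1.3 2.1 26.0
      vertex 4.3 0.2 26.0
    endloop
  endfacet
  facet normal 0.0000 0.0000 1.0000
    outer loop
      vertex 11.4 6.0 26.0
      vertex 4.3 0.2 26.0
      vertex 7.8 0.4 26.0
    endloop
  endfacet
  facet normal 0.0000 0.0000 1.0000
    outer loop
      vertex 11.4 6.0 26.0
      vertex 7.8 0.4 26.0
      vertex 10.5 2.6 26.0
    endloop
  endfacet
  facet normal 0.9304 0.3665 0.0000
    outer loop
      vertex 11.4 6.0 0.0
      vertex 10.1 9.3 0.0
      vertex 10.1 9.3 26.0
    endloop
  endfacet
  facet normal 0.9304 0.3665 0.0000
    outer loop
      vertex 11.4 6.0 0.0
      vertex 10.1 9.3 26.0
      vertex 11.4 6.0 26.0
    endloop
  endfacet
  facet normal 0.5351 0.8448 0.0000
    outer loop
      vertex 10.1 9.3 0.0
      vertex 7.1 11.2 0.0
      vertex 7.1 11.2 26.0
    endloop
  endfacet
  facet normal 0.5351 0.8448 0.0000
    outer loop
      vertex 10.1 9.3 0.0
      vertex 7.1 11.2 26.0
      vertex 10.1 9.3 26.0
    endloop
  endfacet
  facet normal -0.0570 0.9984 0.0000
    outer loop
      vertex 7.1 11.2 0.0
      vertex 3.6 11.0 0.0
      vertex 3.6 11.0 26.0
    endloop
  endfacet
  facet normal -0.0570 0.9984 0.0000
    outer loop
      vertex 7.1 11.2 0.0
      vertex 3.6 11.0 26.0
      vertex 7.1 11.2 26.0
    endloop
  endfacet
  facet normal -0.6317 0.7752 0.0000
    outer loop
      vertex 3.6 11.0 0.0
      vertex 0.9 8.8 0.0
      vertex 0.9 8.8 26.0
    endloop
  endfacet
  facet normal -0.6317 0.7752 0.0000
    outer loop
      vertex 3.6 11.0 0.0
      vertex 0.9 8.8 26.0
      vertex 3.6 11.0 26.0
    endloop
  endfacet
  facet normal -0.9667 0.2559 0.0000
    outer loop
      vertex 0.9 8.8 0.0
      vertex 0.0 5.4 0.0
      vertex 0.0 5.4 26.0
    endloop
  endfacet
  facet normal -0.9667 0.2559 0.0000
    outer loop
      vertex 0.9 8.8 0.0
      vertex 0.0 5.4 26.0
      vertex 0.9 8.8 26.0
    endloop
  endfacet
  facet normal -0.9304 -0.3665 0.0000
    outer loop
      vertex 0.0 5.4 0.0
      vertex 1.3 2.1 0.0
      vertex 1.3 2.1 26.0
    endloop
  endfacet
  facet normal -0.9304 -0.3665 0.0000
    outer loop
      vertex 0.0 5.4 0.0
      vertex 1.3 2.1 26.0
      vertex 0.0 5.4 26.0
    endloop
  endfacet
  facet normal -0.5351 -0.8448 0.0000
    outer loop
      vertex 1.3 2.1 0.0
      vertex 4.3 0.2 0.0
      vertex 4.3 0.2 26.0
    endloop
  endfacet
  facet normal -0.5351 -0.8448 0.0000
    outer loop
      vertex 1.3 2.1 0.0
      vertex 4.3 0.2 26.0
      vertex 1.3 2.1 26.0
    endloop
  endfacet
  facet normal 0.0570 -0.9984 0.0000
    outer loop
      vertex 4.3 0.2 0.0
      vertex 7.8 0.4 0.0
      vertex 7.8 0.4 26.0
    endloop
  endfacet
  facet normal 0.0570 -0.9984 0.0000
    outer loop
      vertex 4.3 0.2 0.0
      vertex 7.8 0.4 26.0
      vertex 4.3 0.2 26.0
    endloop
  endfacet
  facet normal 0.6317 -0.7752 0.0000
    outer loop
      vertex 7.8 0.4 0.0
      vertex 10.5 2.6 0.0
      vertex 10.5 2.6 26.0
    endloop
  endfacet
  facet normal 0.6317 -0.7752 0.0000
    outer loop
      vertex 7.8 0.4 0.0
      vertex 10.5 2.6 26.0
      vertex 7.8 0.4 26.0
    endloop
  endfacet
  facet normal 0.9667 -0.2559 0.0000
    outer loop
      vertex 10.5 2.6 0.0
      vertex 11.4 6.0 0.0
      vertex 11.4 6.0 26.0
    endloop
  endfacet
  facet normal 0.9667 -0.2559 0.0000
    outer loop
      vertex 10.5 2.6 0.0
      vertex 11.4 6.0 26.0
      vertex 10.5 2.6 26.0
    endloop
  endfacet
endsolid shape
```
; perimeter-only toolpath
G21 ; units = mm
G90 ; absolute positioning
G28 ; home
; layer 1
G0 Z5.2
G0 X11.4 Y6.0
G1 X10.1 Y9.3
G1 X7.1 Y11.2
G1 X3.6 Y11.0
G1 X0.9 Y8.8
G1 X0.0 Y5.4
G1 X1.3 Y2.1
G1 X4.3 Y0.2
G1 X7.8 Y0.4
G1 X10.5 Y2.6
G1 X11.4 Y6.0
; layer 2
G0 Z10.4
G0 X11.4 Y6.0
G1 X10.1 Y9.3
G1 X7.1 Y11.2
G1 X3.6 Y11.0
G1 X0.9 Y8.8
G1 X0.0 Y5.4
G1 X1.3 Y2.1
G1 X4.3 Y0.2
G1 X7.8 Y0.4
G1 X10.5 Y2.6
G1 X11.4 Y6.0
; layer 3
G0 Z15.6
G0 X11.4 Y6.0
G1 X10.1 Y9.3
G1 X7.1 Y11.2
G1 X3.6 Y11.0
G1 X0.9 Y8.8
G1 X0.0 Y5.4
G1 X1.3 Y2.1
G1 X4.3 Y0.2
G1 X7.8 Y0.4
G1 X10.5 Y2.6
G1 X11.4 Y6.0
; layer 4
G0 Z20.8
G0 X11.4 Y6.0
G1 X10.1 Y9.3
G1 X7.1 Y11.2
G1 X3.6 Y11.0
G1 X0.9 Y8.8
G1 X0.0 Y5.4
G1 X1.3 Y2.1
G1 X4.3 Y0.2
G1 X7.8 Y0.4
G1 X10.5 Y2.6
G1 X11.4 Y6.0
; layer 5
G0 Z26.0
G0 X11.4 Y6.0
G1 X10.1 Y9.3
G1 X7.1 Y11.2
G1 X3.6 Y11.0
G1 X0.9 Y8.8
G1 X0.0 Y5.4
G1 X1.3 Y2.1
G1 X4.3 Y0.2
G1 X7.8 Y0.4
G1 X10.5 Y2.6
G1 X11.4 Y6.0
M2 ; end

The solid is a regular 10-sided prism (a cylinder approximated with 10 flat sides), circumscribed radius ≈ 5.7 mm, height ≈ 26 mm. Slicing at Δz = 5.2 mm — 5 equal slices spanning the solid's height, so layer i sits at z = i·h/5 — gives 5 non-empty perimeters. Each is a 10-segment closed polygon; G0 lifts to the layer z and rapids to the start vertex, then G1 traces the edges.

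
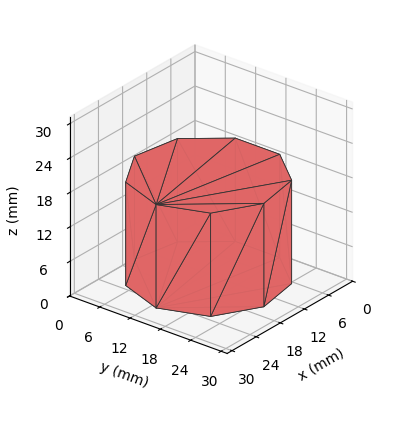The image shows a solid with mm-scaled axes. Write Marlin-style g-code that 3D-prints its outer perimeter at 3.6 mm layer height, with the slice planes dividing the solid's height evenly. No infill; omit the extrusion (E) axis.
Reading the render: the shape is a regular 9-sided prism (a cylinder approximated with 9 flat sides), circumscribed radius ≈ 13 mm, height ≈ 18 mm (dimensions read to the nearest mm from the axis ticks). For the g-code, the solid's height is divided into equal slices at the stated Δz and each level perimeter traced with G1 moves after a G0 lift.

; perimeter-only toolpath
G21 ; units = mm
G90 ; absolute positioning
G28 ; home
; layer 1
G0 Z3.6
G0 X26.0 Y13.0
G1 X23.0 Y21.4
G1 X15.3 Y25.8
G1 X6.5 Y24.3
G1 X0.8 Y17.4
G1 X0.8 Y8.6
G1 X6.5 Y1.7
G1 X15.3 Y0.2
G1 X23.0 Y4.6
G1 X26.0 Y13.0
; layer 2
G0 Z7.2
G0 X26.0 Y13.0
G1 X23.0 Y21.4
G1 X15.3 Y25.8
G1 X6.5 Y24.3
G1 X0.8 Y17.4
G1 X0.8 Y8.6
G1 X6.5 Y1.7
G1 X15.3 Y0.2
G1 X23.0 Y4.6
G1 X26.0 Y13.0
; layer 3
G0 Z10.8
G0 X26.0 Y13.0
G1 X23.0 Y21.4
G1 X15.3 Y25.8
G1 X6.5 Y24.3
G1 X0.8 Y17.4
G1 X0.8 Y8.6
G1 X6.5 Y1.7
G1 X15.3 Y0.2
G1 X23.0 Y4.6
G1 X26.0 Y13.0
; layer 4
G0 Z14.4
G0 X26.0 Y13.0
G1 X23.0 Y21.4
G1 X15.3 Y25.8
G1 X6.5 Y24.3
G1 X0.8 Y17.4
G1 X0.8 Y8.6
G1 X6.5 Y1.7
G1 X15.3 Y0.2
G1 X23.0 Y4.6
G1 X26.0 Y13.0
; layer 5
G0 Z18.0
G0 X26.0 Y13.0
G1 X23.0 Y21.4
G1 X15.3 Y25.8
G1 X6.5 Y24.3
G1 X0.8 Y17.4
G1 X0.8 Y8.6
G1 X6.5 Y1.7
G1 X15.3 Y0.2
G1 X23.0 Y4.6
G1 X26.0 Y13.0
M2 ; end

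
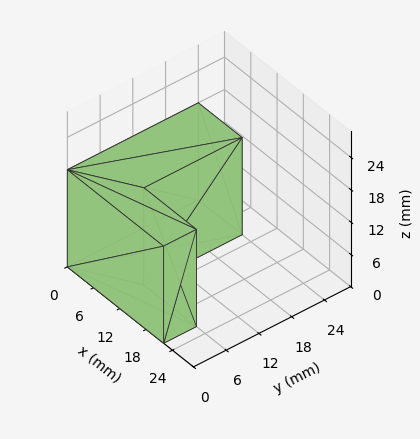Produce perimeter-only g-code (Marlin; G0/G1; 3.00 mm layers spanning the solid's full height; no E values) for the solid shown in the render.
Reading the render: the shape is an L-shaped prism: outer 22 × 24 mm, arm thicknesses ≈ 6 mm (horizontal) and 10 mm (vertical), extruded 18 mm in z (dimensions read to the nearest mm from the axis ticks). For the g-code, the solid's height is divided into equal slices at the stated Δz and each level perimeter traced with G1 moves after a G0 lift.

; perimeter-only toolpath
G21 ; units = mm
G90 ; absolute positioning
G28 ; home
; layer 1
G0 Z3.00
G0 X0.00 Y0.00
G1 X22.00 Y0.00
G1 X22.00 Y6.00
G1 X10.00 Y6.00
G1 X10.00 Y24.00
G1 X0.00 Y24.00
G1 X0.00 Y0.00
; layer 2
G0 Z6.00
G0 X0.00 Y0.00
G1 X22.00 Y0.00
G1 X22.00 Y6.00
G1 X10.00 Y6.00
G1 X10.00 Y24.00
G1 X0.00 Y24.00
G1 X0.00 Y0.00
; layer 3
G0 Z9.00
G0 X0.00 Y0.00
G1 X22.00 Y0.00
G1 X22.00 Y6.00
G1 X10.00 Y6.00
G1 X10.00 Y24.00
G1 X0.00 Y24.00
G1 X0.00 Y0.00
; layer 4
G0 Z12.00
G0 X0.00 Y0.00
G1 X22.00 Y0.00
G1 X22.00 Y6.00
G1 X10.00 Y6.00
G1 X10.00 Y24.00
G1 X0.00 Y24.00
G1 X0.00 Y0.00
; layer 5
G0 Z15.00
G0 X0.00 Y0.00
G1 X22.00 Y0.00
G1 X22.00 Y6.00
G1 X10.00 Y6.00
G1 X10.00 Y24.00
G1 X0.00 Y24.00
G1 X0.00 Y0.00
; layer 6
G0 Z18.00
G0 X0.00 Y0.00
G1 X22.00 Y0.00
G1 X22.00 Y6.00
G1 X10.00 Y6.00
G1 X10.00 Y24.00
G1 X0.00 Y24.00
G1 X0.00 Y0.00
M2 ; end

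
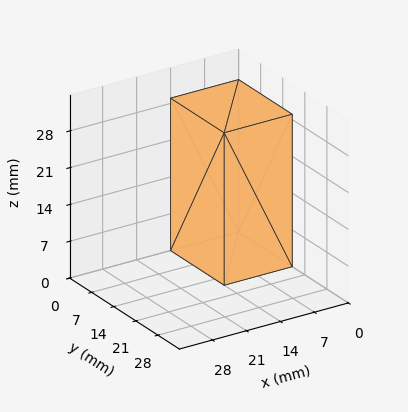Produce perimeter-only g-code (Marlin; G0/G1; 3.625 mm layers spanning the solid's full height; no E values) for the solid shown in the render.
Reading the render: the shape is a rectangular box, roughly 14 × 17 mm footprint and 29 mm tall (dimensions read to the nearest mm from the axis ticks). For the g-code, the solid's height is divided into equal slices at the stated Δz and each level perimeter traced with G1 moves after a G0 lift.

; perimeter-only toolpath
G21 ; units = mm
G90 ; absolute positioning
G28 ; home
; layer 1
G0 Z3.625
G0 X0.000 Y0.000
G1 X14.000 Y0.000
G1 X14.000 Y17.000
G1 X0.000 Y17.000
G1 X0.000 Y0.000
; layer 2
G0 Z7.250
G0 X0.000 Y0.000
G1 X14.000 Y0.000
G1 X14.000 Y17.000
G1 X0.000 Y17.000
G1 X0.000 Y0.000
; layer 3
G0 Z10.875
G0 X0.000 Y0.000
G1 X14.000 Y0.000
G1 X14.000 Y17.000
G1 X0.000 Y17.000
G1 X0.000 Y0.000
; layer 4
G0 Z14.500
G0 X0.000 Y0.000
G1 X14.000 Y0.000
G1 X14.000 Y17.000
G1 X0.000 Y17.000
G1 X0.000 Y0.000
; layer 5
G0 Z18.125
G0 X0.000 Y0.000
G1 X14.000 Y0.000
G1 X14.000 Y17.000
G1 X0.000 Y17.000
G1 X0.000 Y0.000
; layer 6
G0 Z21.750
G0 X0.000 Y0.000
G1 X14.000 Y0.000
G1 X14.000 Y17.000
G1 X0.000 Y17.000
G1 X0.000 Y0.000
; layer 7
G0 Z25.375
G0 X0.000 Y0.000
G1 X14.000 Y0.000
G1 X14.000 Y17.000
G1 X0.000 Y17.000
G1 X0.000 Y0.000
; layer 8
G0 Z29.000
G0 X0.000 Y0.000
G1 X14.000 Y0.000
G1 X14.000 Y17.000
G1 X0.000 Y17.000
G1 X0.000 Y0.000
M2 ; end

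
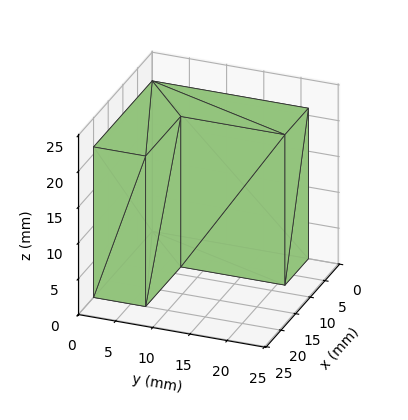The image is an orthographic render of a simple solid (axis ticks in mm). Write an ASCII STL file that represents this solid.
Reading the render: the shape is an L-shaped prism: outer 20 × 21 mm, arm thicknesses ≈ 7 mm (horizontal) and 8 mm (vertical), extruded 21 mm in z (dimensions read to the nearest mm from the axis ticks). For the STL, each face is triangulated and given an outward normal.

solid part
  facet normal 0.0000 0.0000 -1.0000
    outer loop
      vertex 20.000 7.000 0.000
      vertex 20.000 0.000 0.000
      vertex 0.000 0.000 0.000
    endloop
  endfacet
  facet normal 0.0000 0.0000 -1.0000
    outer loop
      vertex 8.000 7.000 0.000
      vertex 20.000 7.000 0.000
      vertex 0.000 0.000 0.000
    endloop
  endfacet
  facet normal 0.0000 0.0000 -1.0000
    outer loop
      vertex 8.000 21.000 0.000
      vertex 8.000 7.000 0.000
      vertex 0.000 0.000 0.000
    endloop
  endfacet
  facet normal 0.0000 0.0000 -1.0000
    outer loop
      vertex 0.000 21.000 0.000
      vertex 8.000 21.000 0.000
      vertex 0.000 0.000 0.000
    endloop
  endfacet
  facet normal 0.0000 0.0000 1.0000
    outer loop
      vertex 0.000 0.000 21.000
      vertex 20.000 0.000 21.000
      vertex 20.000 7.000 21.000
    endloop
  endfacet
  facet normal 0.0000 0.0000 1.0000
    outer loop
      vertex 0.000 0.000 21.000
      vertex 20.000 7.000 21.000
      vertex 8.000 7.000 21.000
    endloop
  endfacet
  facet normal 0.0000 0.0000 1.0000
    outer loop
      vertex 0.000 0.000 21.000
      vertex 8.000 7.000 21.000
      vertex 8.000 21.000 21.000
    endloop
  endfacet
  facet normal 0.0000 0.0000 1.0000
    outer loop
      vertex 0.000 0.000 21.000
      vertex 8.000 21.000 21.000
      vertex 0.000 21.000 21.000
    endloop
  endfacet
  facet normal 0.0000 -1.0000 0.0000
    outer loop
      vertex 0.000 0.000 0.000
      vertex 20.000 0.000 0.000
      vertex 20.000 0.000 21.000
    endloop
  endfacet
  facet normal 0.0000 -1.0000 0.0000
    outer loop
      vertex 0.000 0.000 0.000
      vertex 20.000 0.000 21.000
      vertex 0.000 0.000 21.000
    endloop
  endfacet
  facet normal 1.0000 0.0000 0.0000
    outer loop
      vertex 20.000 0.000 0.000
      vertex 20.000 7.000 0.000
      vertex 20.000 7.000 21.000
    endloop
  endfacet
  facet normal 1.0000 0.0000 0.0000
    outer loop
      vertex 20.000 0.000 0.000
      vertex 20.000 7.000 21.000
      vertex 20.000 0.000 21.000
    endloop
  endfacet
  facet normal 0.0000 1.0000 0.0000
    outer loop
      vertex 20.000 7.000 0.000
      vertex 8.000 7.000 0.000
      vertex 8.000 7.000 21.000
    endloop
  endfacet
  facet normal 0.0000 1.0000 0.0000
    outer loop
      vertex 20.000 7.000 0.000
      vertex 8.000 7.000 21.000
      vertex 20.000 7.000 21.000
    endloop
  endfacet
  facet normal 1.0000 0.0000 0.0000
    outer loop
      vertex 8.000 7.000 0.000
      vertex 8.000 21.000 0.000
      vertex 8.000 21.000 21.000
    endloop
  endfacet
  facet normal 1.0000 0.0000 0.0000
    outer loop
      vertex 8.000 7.000 0.000
      vertex 8.000 21.000 21.000
      vertex 8.000 7.000 21.000
    endloop
  endfacet
  facet normal 0.0000 1.0000 0.0000
    outer loop
      vertex 8.000 21.000 0.000
      vertex 0.000 21.000 0.000
      vertex 0.000 21.000 21.000
    endloop
  endfacet
  facet normal 0.0000 1.0000 0.0000
    outer loop
      vertex 8.000 21.000 0.000
      vertex 0.000 21.000 21.000
      vertex 8.000 21.000 21.000
    endloop
  endfacet
  facet normal -1.0000 0.0000 0.0000
    outer loop
      vertex 0.000 21.000 0.000
      vertex 0.000 0.000 0.000
      vertex 0.000 0.000 21.000
    endloop
  endfacet
  facet normal -1.0000 0.0000 0.0000
    outer loop
      vertex 0.000 21.000 0.000
      vertex 0.000 0.000 21.000
      vertex 0.000 21.000 21.000
    endloop
  endfacet
endsolid part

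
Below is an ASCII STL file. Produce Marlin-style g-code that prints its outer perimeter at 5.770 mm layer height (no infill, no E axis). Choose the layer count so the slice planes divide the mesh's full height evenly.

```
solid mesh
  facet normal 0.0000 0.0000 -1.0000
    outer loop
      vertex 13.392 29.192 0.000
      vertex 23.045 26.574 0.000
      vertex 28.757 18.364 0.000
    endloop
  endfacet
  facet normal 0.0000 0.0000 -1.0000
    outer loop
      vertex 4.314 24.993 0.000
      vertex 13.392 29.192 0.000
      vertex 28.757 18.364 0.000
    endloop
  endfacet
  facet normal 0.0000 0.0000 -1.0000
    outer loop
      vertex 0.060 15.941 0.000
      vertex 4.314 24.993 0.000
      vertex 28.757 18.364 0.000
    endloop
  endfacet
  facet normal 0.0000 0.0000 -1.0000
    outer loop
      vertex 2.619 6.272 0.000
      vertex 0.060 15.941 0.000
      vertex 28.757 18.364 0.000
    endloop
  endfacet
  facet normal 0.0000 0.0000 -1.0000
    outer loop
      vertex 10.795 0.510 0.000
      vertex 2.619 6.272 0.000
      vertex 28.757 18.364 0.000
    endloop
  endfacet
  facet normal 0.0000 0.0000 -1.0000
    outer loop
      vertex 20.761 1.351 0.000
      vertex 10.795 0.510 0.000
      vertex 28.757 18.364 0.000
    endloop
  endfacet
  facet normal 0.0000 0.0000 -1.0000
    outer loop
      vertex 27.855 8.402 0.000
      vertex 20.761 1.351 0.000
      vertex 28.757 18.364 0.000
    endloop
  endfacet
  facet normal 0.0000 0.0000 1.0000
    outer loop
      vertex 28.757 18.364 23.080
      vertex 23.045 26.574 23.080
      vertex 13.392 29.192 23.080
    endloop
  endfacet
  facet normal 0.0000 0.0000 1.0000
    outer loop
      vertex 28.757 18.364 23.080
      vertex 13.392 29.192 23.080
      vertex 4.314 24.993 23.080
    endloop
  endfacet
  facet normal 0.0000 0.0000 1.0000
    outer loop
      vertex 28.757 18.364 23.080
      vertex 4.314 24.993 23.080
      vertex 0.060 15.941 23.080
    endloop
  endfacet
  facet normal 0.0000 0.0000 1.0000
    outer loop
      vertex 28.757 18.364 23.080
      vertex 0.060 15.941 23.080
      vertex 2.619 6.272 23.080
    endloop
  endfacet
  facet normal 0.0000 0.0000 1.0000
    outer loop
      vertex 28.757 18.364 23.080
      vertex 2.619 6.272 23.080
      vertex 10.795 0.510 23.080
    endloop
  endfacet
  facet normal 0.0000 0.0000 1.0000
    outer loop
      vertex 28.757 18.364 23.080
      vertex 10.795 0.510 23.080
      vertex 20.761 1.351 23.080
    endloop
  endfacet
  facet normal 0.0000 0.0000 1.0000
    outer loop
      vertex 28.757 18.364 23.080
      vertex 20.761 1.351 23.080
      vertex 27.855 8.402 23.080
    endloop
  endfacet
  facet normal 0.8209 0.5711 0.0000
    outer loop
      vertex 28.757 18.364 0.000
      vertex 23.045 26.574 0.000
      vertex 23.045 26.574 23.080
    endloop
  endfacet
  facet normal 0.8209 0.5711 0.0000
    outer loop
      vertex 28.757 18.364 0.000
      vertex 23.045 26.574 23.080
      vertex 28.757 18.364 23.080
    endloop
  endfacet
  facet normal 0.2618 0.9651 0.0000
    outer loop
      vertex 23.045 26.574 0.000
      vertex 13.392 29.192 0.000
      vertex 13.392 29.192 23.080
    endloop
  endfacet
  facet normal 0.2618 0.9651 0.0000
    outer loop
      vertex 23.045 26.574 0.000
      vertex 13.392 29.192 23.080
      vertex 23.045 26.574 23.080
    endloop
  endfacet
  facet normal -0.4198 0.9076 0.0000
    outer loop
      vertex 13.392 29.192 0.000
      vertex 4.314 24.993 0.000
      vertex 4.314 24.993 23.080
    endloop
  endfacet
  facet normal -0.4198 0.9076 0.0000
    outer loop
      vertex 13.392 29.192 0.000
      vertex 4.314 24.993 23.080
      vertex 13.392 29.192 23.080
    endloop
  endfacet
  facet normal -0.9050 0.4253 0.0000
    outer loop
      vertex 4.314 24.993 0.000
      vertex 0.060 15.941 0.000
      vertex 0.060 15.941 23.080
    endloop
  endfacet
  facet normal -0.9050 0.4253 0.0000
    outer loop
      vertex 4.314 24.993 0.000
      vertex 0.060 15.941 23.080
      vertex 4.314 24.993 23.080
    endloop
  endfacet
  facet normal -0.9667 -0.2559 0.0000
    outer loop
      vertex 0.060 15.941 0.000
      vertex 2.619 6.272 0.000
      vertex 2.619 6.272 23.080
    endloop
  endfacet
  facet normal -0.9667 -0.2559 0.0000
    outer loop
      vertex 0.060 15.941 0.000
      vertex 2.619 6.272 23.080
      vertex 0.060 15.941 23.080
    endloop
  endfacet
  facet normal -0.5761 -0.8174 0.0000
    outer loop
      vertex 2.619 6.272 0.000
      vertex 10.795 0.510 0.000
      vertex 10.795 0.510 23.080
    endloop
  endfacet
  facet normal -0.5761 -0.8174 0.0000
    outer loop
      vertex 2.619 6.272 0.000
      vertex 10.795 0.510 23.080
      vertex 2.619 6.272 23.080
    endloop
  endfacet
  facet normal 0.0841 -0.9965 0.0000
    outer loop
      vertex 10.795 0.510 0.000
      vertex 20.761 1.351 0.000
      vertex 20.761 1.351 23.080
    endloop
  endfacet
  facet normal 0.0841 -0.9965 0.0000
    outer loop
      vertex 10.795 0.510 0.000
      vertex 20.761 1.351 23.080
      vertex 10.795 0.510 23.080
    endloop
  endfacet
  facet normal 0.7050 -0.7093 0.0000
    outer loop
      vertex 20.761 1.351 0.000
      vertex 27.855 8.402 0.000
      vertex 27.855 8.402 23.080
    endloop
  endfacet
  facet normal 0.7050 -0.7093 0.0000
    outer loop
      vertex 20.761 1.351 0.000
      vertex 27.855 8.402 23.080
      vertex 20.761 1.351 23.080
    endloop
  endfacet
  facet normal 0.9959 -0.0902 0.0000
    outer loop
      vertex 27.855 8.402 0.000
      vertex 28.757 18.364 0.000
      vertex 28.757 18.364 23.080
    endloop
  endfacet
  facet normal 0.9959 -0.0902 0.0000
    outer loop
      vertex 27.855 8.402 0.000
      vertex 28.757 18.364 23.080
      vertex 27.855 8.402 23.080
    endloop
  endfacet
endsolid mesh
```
; perimeter-only toolpath
G21 ; units = mm
G90 ; absolute positioning
G28 ; home
; layer 1
G0 Z5.770
G0 X28.757 Y18.364
G1 X23.045 Y26.574
G1 X13.392 Y29.192
G1 X4.314 Y24.993
G1 X0.060 Y15.941
G1 X2.619 Y6.272
G1 X10.795 Y0.510
G1 X20.761 Y1.351
G1 X27.855 Y8.402
G1 X28.757 Y18.364
; layer 2
G0 Z11.540
G0 X28.757 Y18.364
G1 X23.045 Y26.574
G1 X13.392 Y29.192
G1 X4.314 Y24.993
G1 X0.060 Y15.941
G1 X2.619 Y6.272
G1 X10.795 Y0.510
G1 X20.761 Y1.351
G1 X27.855 Y8.402
G1 X28.757 Y18.364
; layer 3
G0 Z17.310
G0 X28.757 Y18.364
G1 X23.045 Y26.574
G1 X13.392 Y29.192
G1 X4.314 Y24.993
G1 X0.060 Y15.941
G1 X2.619 Y6.272
G1 X10.795 Y0.510
G1 X20.761 Y1.351
G1 X27.855 Y8.402
G1 X28.757 Y18.364
; layer 4
G0 Z23.080
G0 X28.757 Y18.364
G1 X23.045 Y26.574
G1 X13.392 Y29.192
G1 X4.314 Y24.993
G1 X0.060 Y15.941
G1 X2.619 Y6.272
G1 X10.795 Y0.510
G1 X20.761 Y1.351
G1 X27.855 Y8.402
G1 X28.757 Y18.364
M2 ; end

The solid is a regular 9-sided prism (a cylinder approximated with 9 flat sides), circumscribed radius ≈ 14.6 mm, height ≈ 23.1 mm. Slicing at Δz = 5.770 mm — 4 equal slices spanning the solid's height, so layer i sits at z = i·h/4 — gives 4 non-empty perimeters. Each is a 9-segment closed polygon; G0 lifts to the layer z and rapids to the start vertex, then G1 traces the edges.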